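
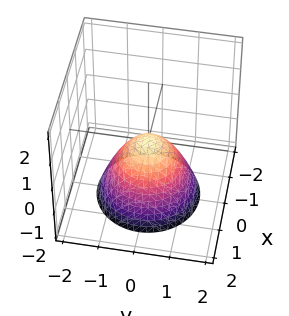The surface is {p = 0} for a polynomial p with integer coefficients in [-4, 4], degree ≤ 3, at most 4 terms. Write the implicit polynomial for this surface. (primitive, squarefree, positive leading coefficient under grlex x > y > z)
x^2 + y^2 + z

(a) Degree: a single bowl opening along one axis; a quadric, so deg p = 2.
(b) Symmetry: every cross-section ⟂ z is a circle, so x, y appear only via x² + y².
(c) Reading off the gridlines: it meets the y-axis at y = 0 (among the integer gridlines); it meets the z-axis at z = 0 (among the integer gridlines).
(d) Together with the visible shape, these determine p as stated.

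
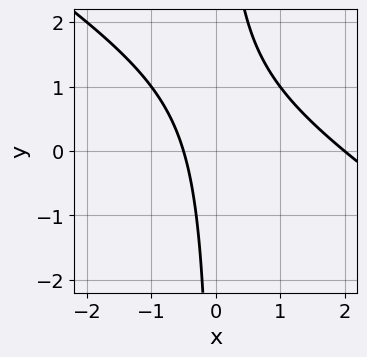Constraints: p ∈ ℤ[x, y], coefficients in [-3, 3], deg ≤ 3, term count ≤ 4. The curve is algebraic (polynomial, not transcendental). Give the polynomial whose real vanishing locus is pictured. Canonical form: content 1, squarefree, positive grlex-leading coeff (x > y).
2*x^2 + 3*x*y - 3*x - 2

1. deg p = 2. No degree-1 curve has this shape.
2. From the visible intercepts: one x-axis crossing is at x = 2; it misses every integer gridline on the y-axis.
3. The integer polynomial consistent with all of this is the stated p.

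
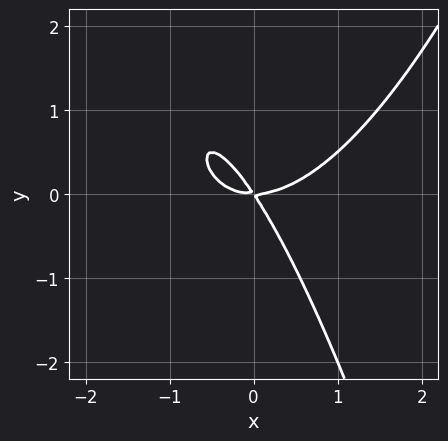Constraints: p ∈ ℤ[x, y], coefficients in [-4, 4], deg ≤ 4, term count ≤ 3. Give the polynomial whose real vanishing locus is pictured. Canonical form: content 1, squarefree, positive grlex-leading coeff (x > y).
1. Degree: the shape is more complex than any degree-2 curve, so deg p = 3.
2. Against the integer gridlines: it crosses the x-axis at the gridline x = 0; it meets the y-axis at y = 0 (among the integer gridlines).
3. Solving for integer coefficients yields p as stated.

2*x^3 - 3*x*y - 2*y^2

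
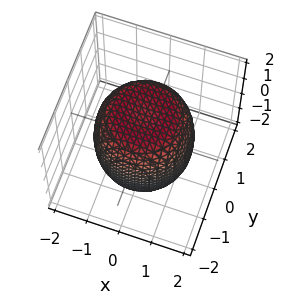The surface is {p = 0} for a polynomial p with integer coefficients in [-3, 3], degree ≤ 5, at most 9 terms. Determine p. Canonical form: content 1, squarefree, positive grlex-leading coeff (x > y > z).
Degree: no degree-3 surface has this shape, so deg p = 4.
Symmetry: the z-axis is an axis of rotation, so x and y enter only as x² + y².
Reading off the gridlines: a circular section at z = 0 has radius between 1 and 2.
Putting this together gives p.

x^4 + 2*x^2*y^2 + y^4 - x^2 - y^2 + z^2 - 2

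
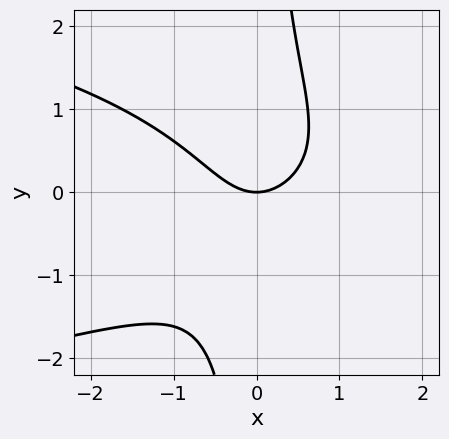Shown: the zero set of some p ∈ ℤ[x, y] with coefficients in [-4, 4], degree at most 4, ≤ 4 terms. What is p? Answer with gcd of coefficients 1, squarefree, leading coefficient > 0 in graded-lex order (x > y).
1. Degree: no degree-2 curve has this shape, so deg p = 3.
2. From the axis intercepts and sections: one y-axis crossing is at y = 0; it meets the x-axis at x = 0 (among the integer gridlines).
3. The integer polynomial consistent with all of this is the stated p.

x*y^2 + x^2 - y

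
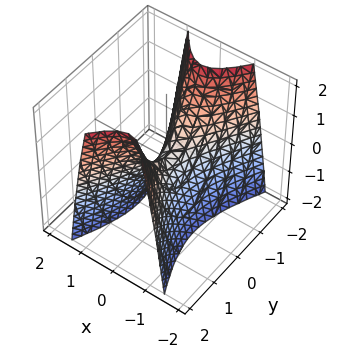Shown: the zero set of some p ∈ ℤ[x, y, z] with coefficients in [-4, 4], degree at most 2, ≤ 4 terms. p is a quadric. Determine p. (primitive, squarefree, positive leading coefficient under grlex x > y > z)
3*x^2 - y^2 + z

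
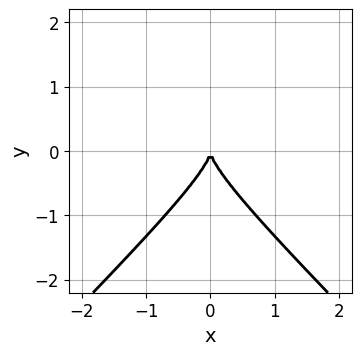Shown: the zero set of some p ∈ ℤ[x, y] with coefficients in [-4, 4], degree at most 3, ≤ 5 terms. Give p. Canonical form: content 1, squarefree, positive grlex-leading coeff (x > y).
First, the degree is 3 — a generic line meets the curve in up to 3 points.
Next, symmetries: it's symmetric under x → −x, forcing even powers of x.
Next, reading off the gridlines: it meets the x-axis at x = 0 (among the integer gridlines); one y-axis crossing is at y = 0.
Finally, putting this together gives p.

x^2*y - y^3 - x^2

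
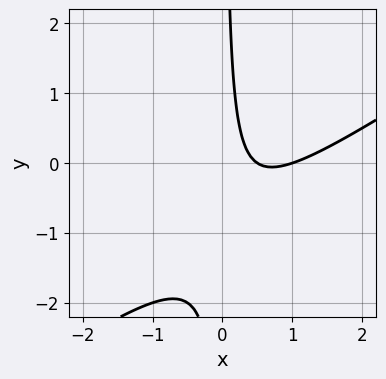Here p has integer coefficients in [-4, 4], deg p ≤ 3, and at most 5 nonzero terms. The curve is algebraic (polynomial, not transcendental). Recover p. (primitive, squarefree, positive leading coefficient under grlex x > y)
2*x^2 - 3*x*y - 3*x + 1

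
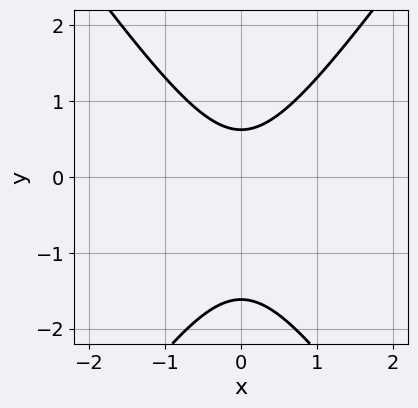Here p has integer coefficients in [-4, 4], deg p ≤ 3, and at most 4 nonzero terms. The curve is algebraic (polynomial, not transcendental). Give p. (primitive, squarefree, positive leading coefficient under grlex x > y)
2*x^2 - y^2 - y + 1

1. Degree: no degree-1 curve has this shape, so deg p = 2.
2. Symmetries: it's symmetric under x → −x, forcing even powers of x.
3. Observable constraints: it misses every integer gridline on the x-axis.
4. Putting this together gives p.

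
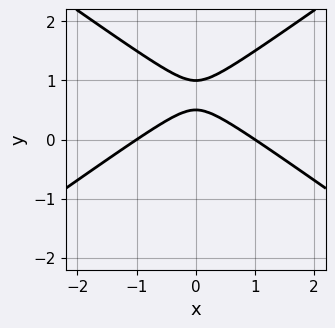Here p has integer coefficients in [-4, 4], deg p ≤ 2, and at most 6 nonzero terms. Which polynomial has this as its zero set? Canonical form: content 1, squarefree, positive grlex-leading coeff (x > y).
Degree: the shape is more complex than any degree-1 curve, so deg p = 2.
Symmetries: mirror symmetry x ↦ −x ⇒ only even powers of x.
From the axis intercepts and sections: among the integer gridlines, it crosses the x-axis at x ∈ {-1, 1}; it meets the y-axis at y = 1 (among the integer gridlines).
Fitting integer coefficients to these (and the overall shape) gives p.

x^2 - 2*y^2 + 3*y - 1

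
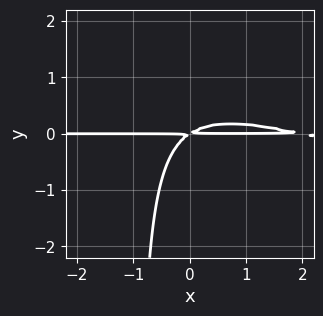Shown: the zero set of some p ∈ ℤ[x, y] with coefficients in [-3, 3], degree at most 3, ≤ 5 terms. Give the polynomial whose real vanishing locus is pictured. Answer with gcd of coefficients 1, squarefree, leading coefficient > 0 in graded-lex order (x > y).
x^2*y + 3*x*y^2 - 2*x*y + 3*y^2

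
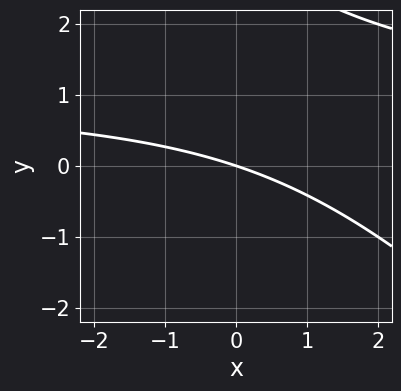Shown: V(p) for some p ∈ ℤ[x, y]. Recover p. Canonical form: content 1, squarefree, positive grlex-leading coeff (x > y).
x*y + y^2 - x - 3*y

First, the degree is 2 — a generic line meets the curve in up to 2 points.
Then, from the axis intercepts and sections: one y-axis crossing is at y = 0; it meets the x-axis at x = 0 (among the integer gridlines).
Finally, the integer polynomial consistent with all of this is the stated p.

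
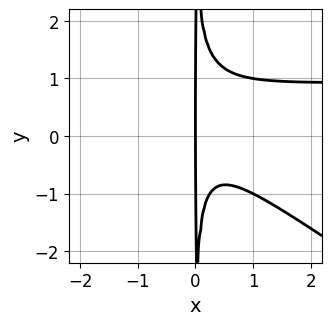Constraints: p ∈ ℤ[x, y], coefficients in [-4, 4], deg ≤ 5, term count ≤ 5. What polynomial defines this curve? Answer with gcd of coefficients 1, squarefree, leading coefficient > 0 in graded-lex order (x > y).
(a) Degree: a generic line meets the curve in up to 4 points, so deg p = 4.
(b) From the visible intercepts: it meets the x-axis at x = 0 (among the integer gridlines); every point of the y-axis in the box is on the curve.
(c) Assembling these constraints gives the stated polynomial.

2*x^3*y + 3*x^2*y^2 - 2*x^3 - 2*x^2*y - x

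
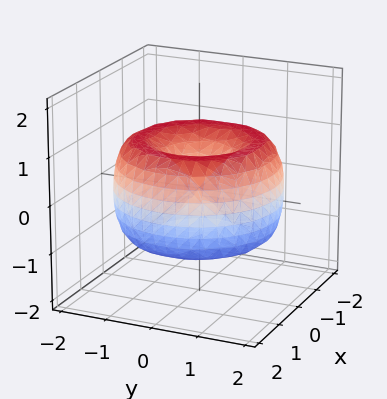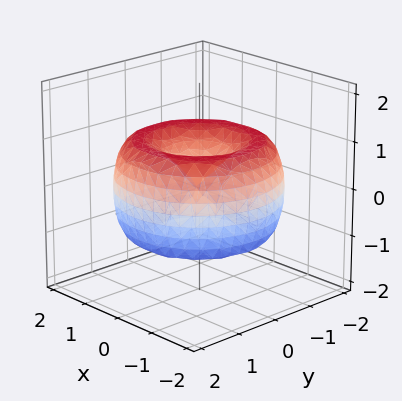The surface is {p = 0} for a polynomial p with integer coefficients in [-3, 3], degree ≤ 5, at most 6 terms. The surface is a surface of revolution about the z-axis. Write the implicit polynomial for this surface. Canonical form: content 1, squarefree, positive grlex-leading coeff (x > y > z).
x^4 + 2*x^2*y^2 + y^4 - 3*x^2 - 3*y^2 + 2*z^2

(a) Degree: no degree-3 surface has this shape, so deg p = 4.
(b) Symmetries: every cross-section ⟂ z is a circle, so x, y appear only via x² + y².
(c) Observable constraints: it crosses the z-axis at the gridline z = 0; it meets the y-axis at y = 0 (among the integer gridlines); it meets the x-axis at x = 0 (among the integer gridlines).
(d) Fitting integer coefficients to these (and the overall shape) gives p.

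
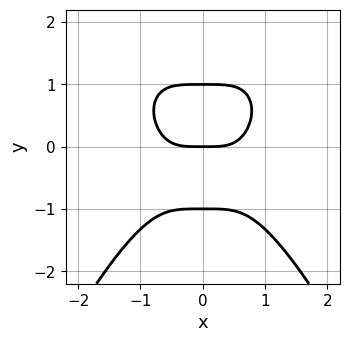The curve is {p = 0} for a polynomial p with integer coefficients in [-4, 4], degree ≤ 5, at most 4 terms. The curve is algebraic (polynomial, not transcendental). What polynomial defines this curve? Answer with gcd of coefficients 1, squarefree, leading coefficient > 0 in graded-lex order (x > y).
The degree is 4 — a generic line meets the curve in up to 4 points.
Symmetries: mirror symmetry x ↦ −x ⇒ only even powers of x.
From the visible intercepts: among the integer gridlines, it crosses the y-axis at y ∈ {-1, 0, 1}; it crosses the x-axis at the gridline x = 0.
Assembling these constraints gives the stated polynomial.

x^4 + y^3 - y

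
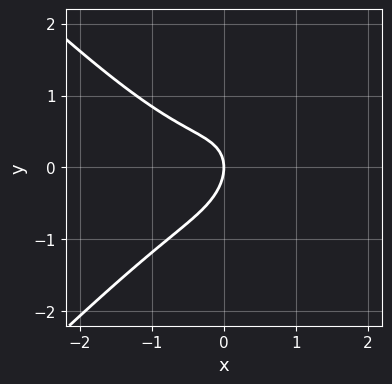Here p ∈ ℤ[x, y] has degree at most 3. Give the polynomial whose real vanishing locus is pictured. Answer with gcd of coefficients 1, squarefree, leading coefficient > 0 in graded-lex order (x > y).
First, the degree is 3 — no degree-2 curve has this shape.
Next, against the integer gridlines: it meets the y-axis at y = 0 (among the integer gridlines); it meets the x-axis at x = 0 (among the integer gridlines).
Finally, matching integer coefficients to the picture gives p.

3*x^3 - 3*x*y^2 - 2*x*y + 3*y^2 + 3*x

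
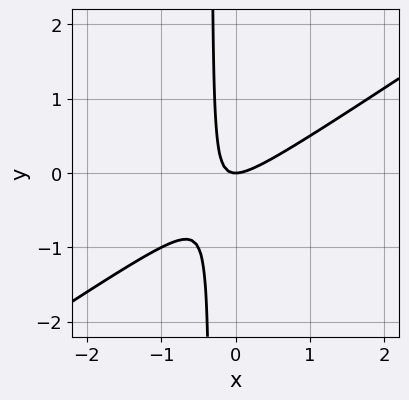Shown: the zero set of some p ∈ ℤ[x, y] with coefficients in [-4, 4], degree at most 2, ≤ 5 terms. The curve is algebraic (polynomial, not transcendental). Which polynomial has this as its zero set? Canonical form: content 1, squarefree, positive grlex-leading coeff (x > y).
2*x^2 - 3*x*y - y

1. Degree: the shape is more complex than any degree-1 curve, so deg p = 2.
2. Against the integer gridlines: it meets the x-axis at x = 0 (among the integer gridlines); it meets the y-axis at y = 0 (among the integer gridlines).
3. Matching integer coefficients to the picture gives p.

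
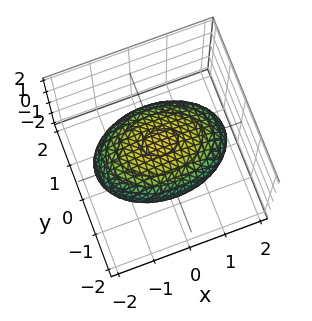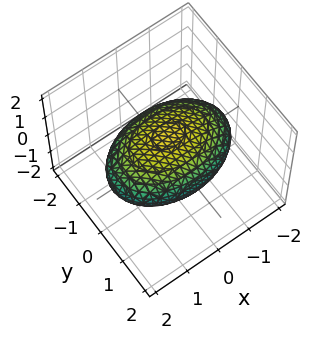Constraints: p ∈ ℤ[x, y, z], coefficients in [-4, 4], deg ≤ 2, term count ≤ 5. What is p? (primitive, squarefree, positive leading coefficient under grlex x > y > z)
(a) Degree: bounded and convex; a quadric, so deg p = 2.
(b) Symmetries: it's symmetric under y → −y, forcing even powers of y; it's symmetric under z → −z, forcing even powers of z; it's symmetric under x → −x, forcing even powers of x.
(c) From the visible intercepts: the z-axis gridline crossings are at z ∈ {-1, 1}.
(d) These observations pin down the coefficients.

x^2 + 2*y^2 + 3*z^2 - 3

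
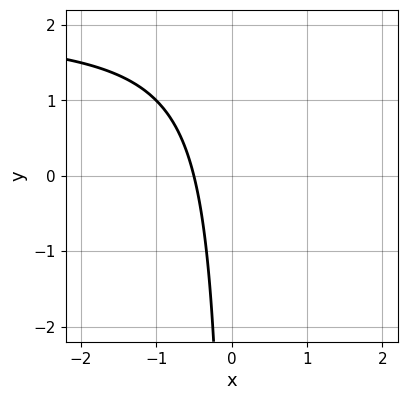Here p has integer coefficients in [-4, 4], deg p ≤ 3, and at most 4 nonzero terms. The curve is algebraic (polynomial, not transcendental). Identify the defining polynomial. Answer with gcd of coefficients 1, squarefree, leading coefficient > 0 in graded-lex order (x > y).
x*y - 2*x - 1

1. Degree: the shape is more complex than any degree-1 curve, so deg p = 2.
2. From the visible intercepts: the curve avoids every integer y-axis point in the box.
3. Matching integer coefficients to the picture gives p.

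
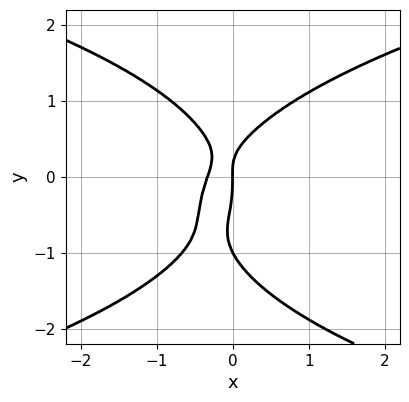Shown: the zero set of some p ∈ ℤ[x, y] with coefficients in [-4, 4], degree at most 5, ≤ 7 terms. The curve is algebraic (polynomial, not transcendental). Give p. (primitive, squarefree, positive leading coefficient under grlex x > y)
y^4 + y^3 - 3*x^2 + x*y - x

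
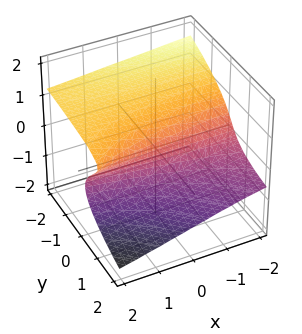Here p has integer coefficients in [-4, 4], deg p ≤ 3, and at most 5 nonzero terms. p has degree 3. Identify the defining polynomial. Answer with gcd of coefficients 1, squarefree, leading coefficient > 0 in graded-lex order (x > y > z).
x*y*z - 3*z^3 + x*z - 3*y + 1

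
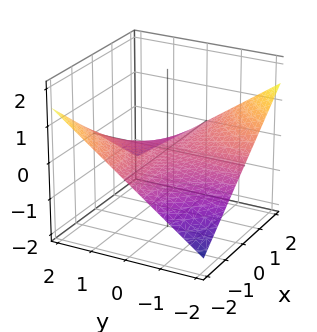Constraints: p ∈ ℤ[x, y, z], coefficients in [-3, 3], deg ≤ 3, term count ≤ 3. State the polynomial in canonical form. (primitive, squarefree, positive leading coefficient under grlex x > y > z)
x*y + 3*z

The degree is 2 — a saddle surface; a quadric.
From the axis intercepts and sections: the visible x-axis segment lies entirely on the surface; the visible y-axis segment lies entirely on the surface; it meets the z-axis at z = 0 (among the integer gridlines).
Together with the visible shape, these determine p as stated.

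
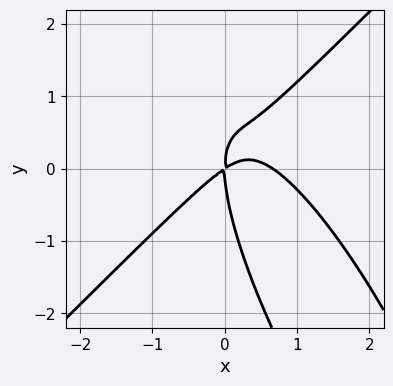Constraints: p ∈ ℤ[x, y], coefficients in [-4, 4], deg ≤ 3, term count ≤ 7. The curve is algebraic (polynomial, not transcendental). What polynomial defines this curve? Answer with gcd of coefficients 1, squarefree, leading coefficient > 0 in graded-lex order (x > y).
3*x^3 - 2*x*y^2 - y^3 - 2*x^2 + 3*x*y

First, the degree is 3 — a generic line meets the curve in up to 3 points.
Next, from the axis intercepts and sections: it meets the x-axis at x = 0 (among the integer gridlines); it crosses the y-axis at the gridline y = 0.
Finally, fitting integer coefficients to these (and the overall shape) gives p.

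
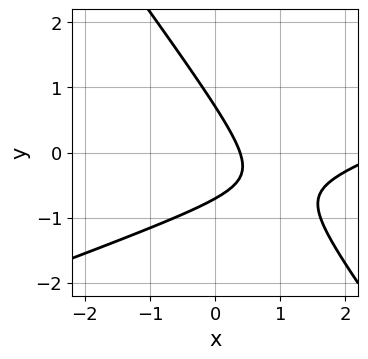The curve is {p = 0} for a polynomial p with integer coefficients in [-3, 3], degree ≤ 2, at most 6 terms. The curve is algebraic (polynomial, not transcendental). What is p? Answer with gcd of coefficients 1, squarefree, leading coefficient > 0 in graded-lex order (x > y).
x^2 - 2*x*y - 2*y^2 - 3*x + 1

(a) The degree is 2 — a generic line meets the curve in up to 2 points.
(b) The integer polynomial consistent with all of this is the stated p.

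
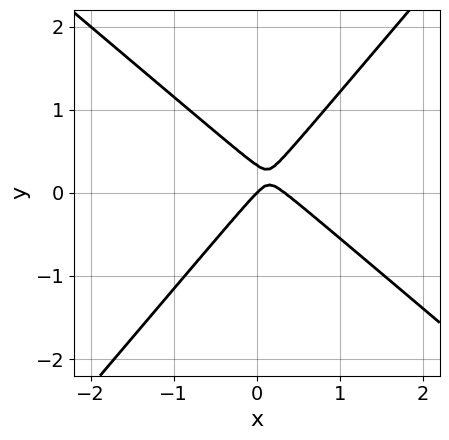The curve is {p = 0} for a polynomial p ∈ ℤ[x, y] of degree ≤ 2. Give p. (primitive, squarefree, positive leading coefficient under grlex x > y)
3*x^2 + x*y - 3*y^2 - x + y

The degree is 2 — a generic line meets the curve in up to 2 points.
From the axis intercepts and sections: one y-axis crossing is at y = 0; it meets the x-axis at x = 0 (among the integer gridlines).
Fitting integer coefficients to these (and the overall shape) gives p.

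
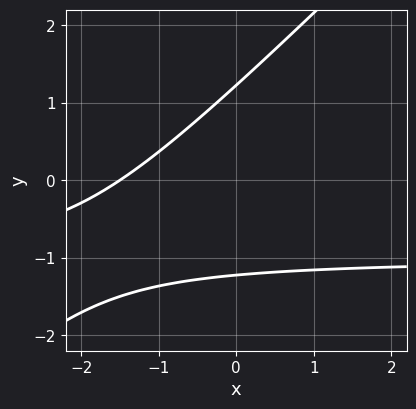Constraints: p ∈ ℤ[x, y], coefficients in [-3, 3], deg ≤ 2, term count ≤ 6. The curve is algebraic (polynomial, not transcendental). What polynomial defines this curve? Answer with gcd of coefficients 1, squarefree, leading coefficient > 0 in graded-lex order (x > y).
1. deg p = 2. A generic line meets the curve in up to 2 points.
2. Solving for integer coefficients yields p as stated.

2*x*y - 2*y^2 + 2*x + 3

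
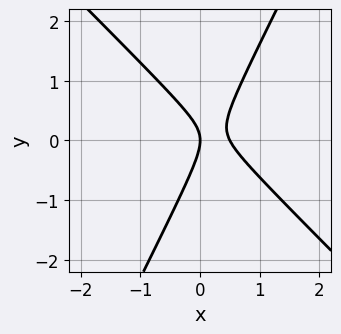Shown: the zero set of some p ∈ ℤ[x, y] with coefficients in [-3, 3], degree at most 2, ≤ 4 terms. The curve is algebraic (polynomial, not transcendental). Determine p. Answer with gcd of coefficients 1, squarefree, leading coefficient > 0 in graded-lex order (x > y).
2*x^2 + x*y - y^2 - x

The degree is 2 — the shape is more complex than any degree-1 curve.
From the visible intercepts: it meets the x-axis at x = 0 (among the integer gridlines); it crosses the y-axis at the gridline y = 0.
Matching integer coefficients to the picture gives p.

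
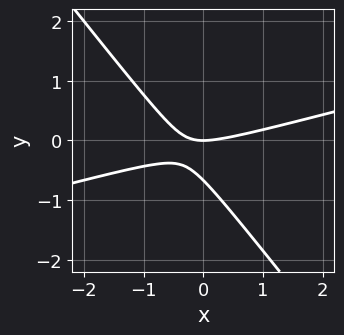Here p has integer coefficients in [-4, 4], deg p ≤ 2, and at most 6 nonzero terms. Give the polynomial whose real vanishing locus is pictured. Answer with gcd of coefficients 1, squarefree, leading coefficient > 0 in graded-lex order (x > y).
x^2 - 3*x*y - 3*y^2 - 2*y

(a) The degree is 2 — no degree-1 curve has this shape.
(b) Observable constraints: it meets the x-axis at x = 0 (among the integer gridlines); one y-axis crossing is at y = 0.
(c) Matching integer coefficients to the picture gives p.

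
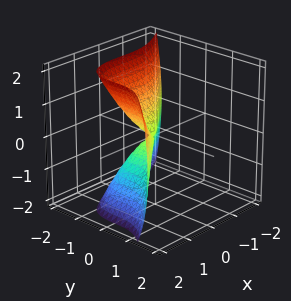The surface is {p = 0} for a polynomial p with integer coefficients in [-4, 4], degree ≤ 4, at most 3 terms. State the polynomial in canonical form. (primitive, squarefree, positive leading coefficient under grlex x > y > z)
x^3 - 2*y^3 - z^2

(a) deg p = 3. No degree-2 surface has this shape.
(b) From the axis intercepts and sections: it meets the y-axis at y = 0 (among the integer gridlines); it meets the x-axis at x = 0 (among the integer gridlines).
(c) Fitting integer coefficients to these (and the overall shape) gives p.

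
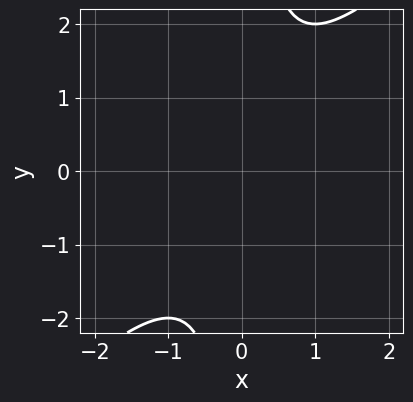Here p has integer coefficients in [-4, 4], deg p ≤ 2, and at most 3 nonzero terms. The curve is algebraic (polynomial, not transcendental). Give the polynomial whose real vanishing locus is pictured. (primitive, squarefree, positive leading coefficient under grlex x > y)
1. The degree is 2 — no degree-1 curve has this shape.
2. From the visible intercepts: it misses every integer gridline on the x-axis; the curve avoids every integer y-axis point in the box.
3. Together with the visible shape, these determine p as stated.

x^2 - x*y + 1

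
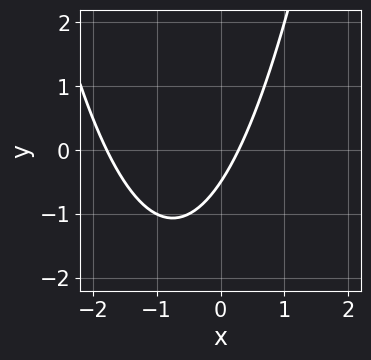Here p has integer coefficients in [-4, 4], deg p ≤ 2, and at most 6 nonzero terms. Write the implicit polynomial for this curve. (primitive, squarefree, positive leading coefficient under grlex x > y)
deg p = 2. The shape is more complex than any degree-1 curve.
Matching integer coefficients to the picture gives p.

2*x^2 + 3*x - 2*y - 1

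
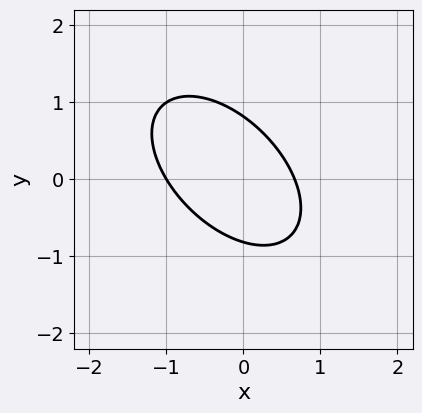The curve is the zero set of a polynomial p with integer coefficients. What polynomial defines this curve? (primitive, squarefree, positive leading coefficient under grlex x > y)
First, deg p = 2. A generic line meets the curve in up to 2 points.
Next, reading off the gridlines: it meets the x-axis at x = -1 (among the integer gridlines).
Finally, the integer polynomial consistent with all of this is the stated p.

3*x^2 + 3*x*y + 3*y^2 + x - 2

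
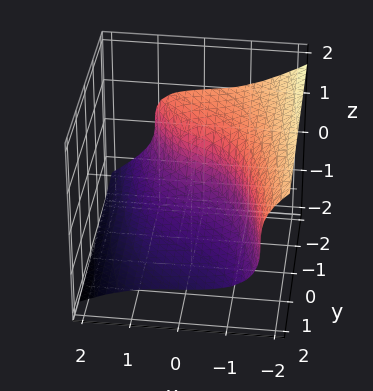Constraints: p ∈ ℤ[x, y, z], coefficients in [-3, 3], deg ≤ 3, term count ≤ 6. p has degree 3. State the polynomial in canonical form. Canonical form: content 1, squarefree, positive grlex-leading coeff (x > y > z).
x^3 + 3*z^3 + x + 2*y + 2

First, degree: the shape is more complex than any degree-2 surface, so deg p = 3.
Next, reading off the gridlines: it crosses the x-axis at the gridline x = -1; it meets the y-axis at y = -1 (among the integer gridlines).
Finally, matching integer coefficients to the picture gives p.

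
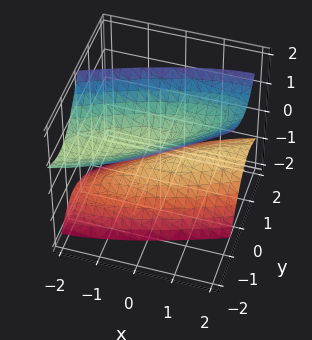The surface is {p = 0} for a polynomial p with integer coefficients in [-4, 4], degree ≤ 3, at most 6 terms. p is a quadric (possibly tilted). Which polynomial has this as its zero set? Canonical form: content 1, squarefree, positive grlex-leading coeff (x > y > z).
x^2 - 3*x*y + 3*y^2 + 2*y*z - 2*z^2 + 1

(a) The picture has 2 separate pieces.
(b) The degree is 2 — a generic line meets the surface in up to 2 points.
(c) Against the integer gridlines: no x-intercept at any integer in the box; it misses every integer gridline on the y-axis.
(d) Fitting integer coefficients to these (and the overall shape) gives p.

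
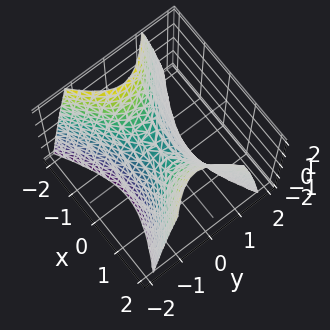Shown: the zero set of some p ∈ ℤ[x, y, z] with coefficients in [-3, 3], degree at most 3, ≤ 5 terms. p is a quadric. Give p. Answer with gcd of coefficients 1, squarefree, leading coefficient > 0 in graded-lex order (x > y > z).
First, the degree is 2 — a hyperbolic paraboloid; a quadric.
Then, symmetries: the x ↦ −x reflection is a symmetry, so x appears only in even powers; the y ↦ −y reflection is a symmetry, so y appears only in even powers.
Then, checking where it meets the axes: it meets the x-axis at x = 0 (among the integer gridlines); it meets the z-axis at z = 0 (among the integer gridlines); it meets the y-axis at y = 0 (among the integer gridlines).
Finally, matching integer coefficients to the picture gives p.

x^2 - 2*y^2 - z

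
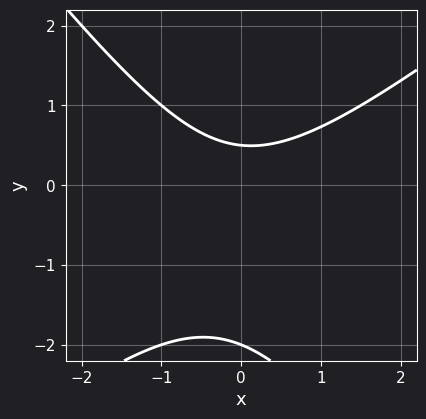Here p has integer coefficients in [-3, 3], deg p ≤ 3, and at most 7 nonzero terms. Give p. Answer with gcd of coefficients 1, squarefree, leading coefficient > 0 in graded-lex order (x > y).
2*x^2 - x*y - 2*y^2 - 3*y + 2

First, degree: the shape is more complex than any degree-1 curve, so deg p = 2.
Then, against the integer gridlines: no x-intercept at any integer in the box; it crosses the y-axis at the gridline y = -2.
Finally, the integer polynomial consistent with all of this is the stated p.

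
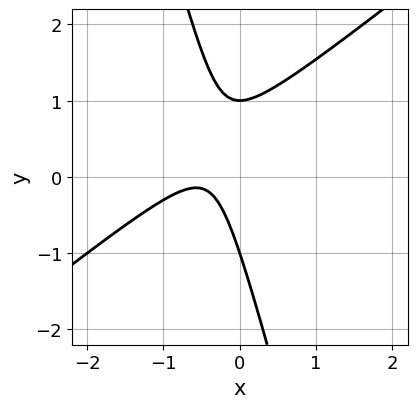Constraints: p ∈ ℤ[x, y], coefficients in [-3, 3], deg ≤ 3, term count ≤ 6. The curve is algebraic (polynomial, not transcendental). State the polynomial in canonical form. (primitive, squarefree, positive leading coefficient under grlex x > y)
1. deg p = 2. No degree-1 curve has this shape.
2. Reading off the gridlines: among the integer gridlines, it crosses the y-axis at y ∈ {-1, 1}; the curve avoids every integer x-axis point in the box.
3. The integer polynomial consistent with all of this is the stated p.

3*x^2 - 3*x*y - y^2 + 3*x + 1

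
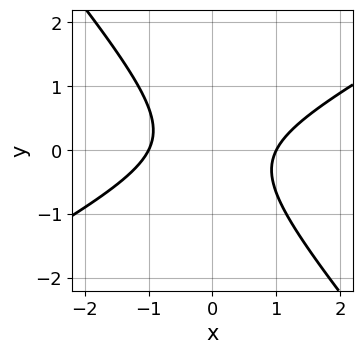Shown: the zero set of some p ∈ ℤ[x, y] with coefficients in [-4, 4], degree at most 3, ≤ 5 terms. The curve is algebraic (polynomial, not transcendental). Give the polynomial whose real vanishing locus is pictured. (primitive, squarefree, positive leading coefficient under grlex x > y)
2*x^2 - 2*x*y - 3*y^2 - 2

First, degree: no degree-1 curve has this shape, so deg p = 2.
Then, from the visible intercepts: the x-axis gridline crossings are at x ∈ {-1, 1}; it misses every integer gridline on the y-axis.
Finally, the integer polynomial consistent with all of this is the stated p.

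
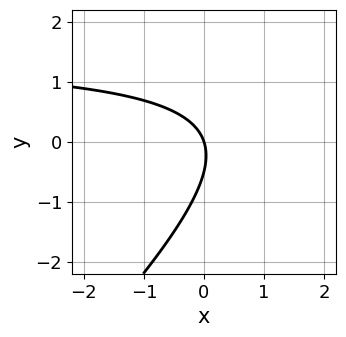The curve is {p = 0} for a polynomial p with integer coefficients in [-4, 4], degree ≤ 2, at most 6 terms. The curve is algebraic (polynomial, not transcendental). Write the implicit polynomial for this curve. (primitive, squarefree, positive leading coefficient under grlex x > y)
2*x*y - 2*y^2 - 3*x - y

First, the degree is 2 — a generic line meets the curve in up to 2 points.
Next, from the axis intercepts and sections: it crosses the x-axis at the gridline x = 0; one y-axis crossing is at y = 0.
Finally, the integer polynomial consistent with all of this is the stated p.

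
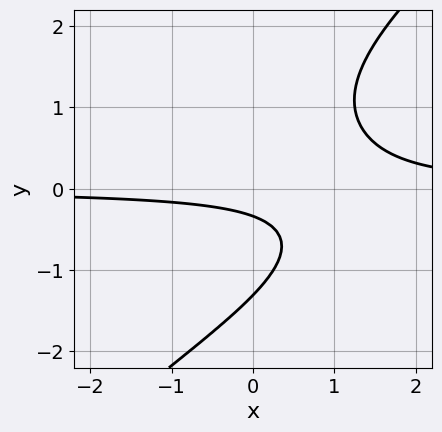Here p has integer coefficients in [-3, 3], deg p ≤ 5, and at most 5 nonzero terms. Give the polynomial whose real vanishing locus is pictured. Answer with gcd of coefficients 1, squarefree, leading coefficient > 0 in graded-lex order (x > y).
x*y^3 - y^4 + 3*x*y - 3*y - 1

Degree: a generic line meets the curve in up to 4 points, so deg p = 4.
Against the integer gridlines: the curve avoids every integer x-axis point in the box.
Putting this together gives p.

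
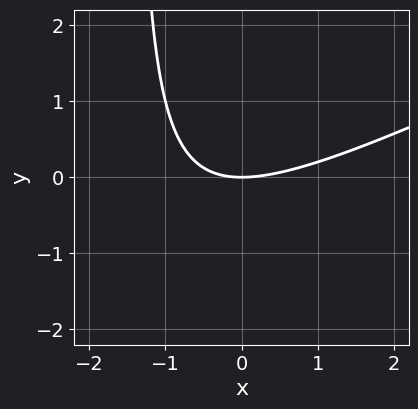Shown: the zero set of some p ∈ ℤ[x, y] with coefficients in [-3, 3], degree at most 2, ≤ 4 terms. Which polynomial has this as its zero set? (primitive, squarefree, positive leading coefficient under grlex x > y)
(a) The degree is 2 — the shape is more complex than any degree-1 curve.
(b) Against the integer gridlines: it meets the y-axis at y = 0 (among the integer gridlines); one x-axis crossing is at x = 0.
(c) Solving for integer coefficients yields p as stated.

x^2 - 2*x*y - 3*y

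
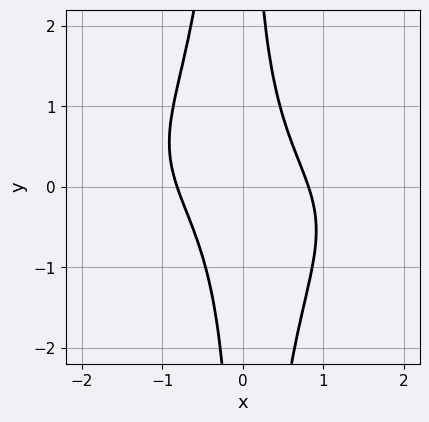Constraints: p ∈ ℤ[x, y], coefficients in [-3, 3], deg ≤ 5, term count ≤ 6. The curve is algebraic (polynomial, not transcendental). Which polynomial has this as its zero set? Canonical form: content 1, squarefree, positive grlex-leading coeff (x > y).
2*x^2*y^2 + 3*x^2 + 2*x*y - 2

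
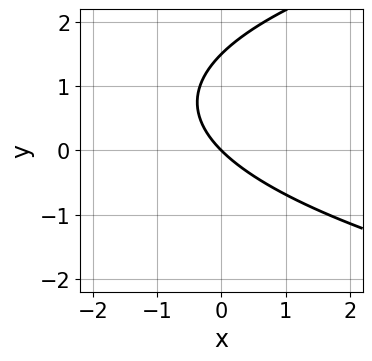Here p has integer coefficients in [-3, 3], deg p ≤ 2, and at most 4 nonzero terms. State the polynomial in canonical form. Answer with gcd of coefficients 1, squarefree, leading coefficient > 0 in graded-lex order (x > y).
2*y^2 - 3*x - 3*y

(a) deg p = 2.
(b) From the visible intercepts: it meets the y-axis at y = 0 (among the integer gridlines); it meets the x-axis at x = 0 (among the integer gridlines).
(c) The integer polynomial consistent with all of this is the stated p.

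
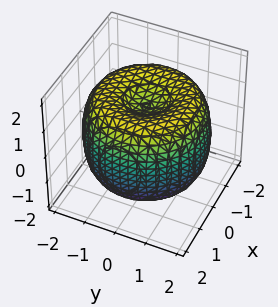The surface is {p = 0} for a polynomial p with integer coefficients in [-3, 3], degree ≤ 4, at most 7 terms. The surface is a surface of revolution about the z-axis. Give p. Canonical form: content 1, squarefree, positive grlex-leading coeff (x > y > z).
First, the degree is 4 — a generic line meets the surface in up to 4 points.
Then, symmetry: every cross-section ⟂ z is a circle, so x, y appear only via x² + y².
Then, from the axis intercepts and sections: a circular section at z = 0 has radius between 1 and 2; among the integer gridlines, it crosses the z-axis at z ∈ {-1, 1}.
Finally, assembling these constraints gives the stated polynomial.

x^4 + 2*x^2*y^2 + y^4 - 3*x^2 - 3*y^2 + 2*z^2 - 2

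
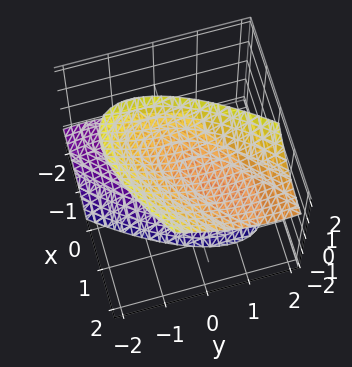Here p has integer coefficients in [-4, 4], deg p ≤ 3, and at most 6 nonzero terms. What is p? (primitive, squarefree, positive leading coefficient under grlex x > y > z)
2*x^2 - 3*x*y - 2*x*z + 2*y^2 - 2*z^2 + 3

First, there are 2 components. Treating them together as one polynomial.
Then, degree: no degree-1 surface has this shape, so deg p = 2.
Next, reading off the gridlines: no y-intercept at any integer in the box; no x-intercept at any integer in the box.
Finally, together with the visible shape, these determine p as stated.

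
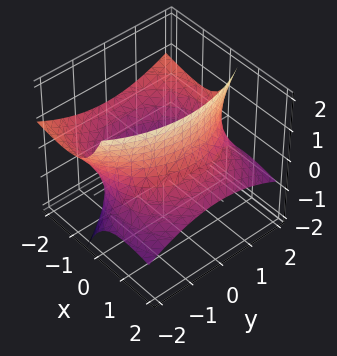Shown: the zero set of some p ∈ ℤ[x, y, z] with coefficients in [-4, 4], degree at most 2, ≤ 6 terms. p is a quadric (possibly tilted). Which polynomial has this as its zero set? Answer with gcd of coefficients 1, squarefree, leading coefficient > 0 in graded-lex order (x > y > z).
(a) The degree is 2 — the shape is more complex than any degree-1 surface.
(b) From the axis intercepts and sections: the surface avoids every integer z-axis point in the box.
(c) Assembling these constraints gives the stated polynomial.

x^2 + 3*x*z + y^2 - z^2 - 3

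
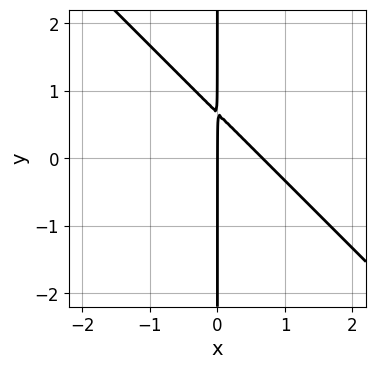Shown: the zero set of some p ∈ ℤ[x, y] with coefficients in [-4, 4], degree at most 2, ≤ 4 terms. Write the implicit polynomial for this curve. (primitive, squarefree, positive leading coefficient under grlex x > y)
3*x^2 + 3*x*y - 2*x

1. deg p = 2. The shape is more complex than any degree-1 curve.
2. From the visible intercepts: one x-axis crossing is at x = 0; the visible y-axis segment lies entirely on the curve.
3. Solving for integer coefficients yields p as stated.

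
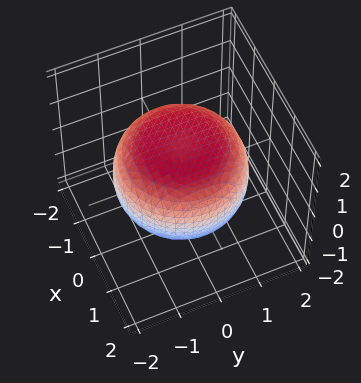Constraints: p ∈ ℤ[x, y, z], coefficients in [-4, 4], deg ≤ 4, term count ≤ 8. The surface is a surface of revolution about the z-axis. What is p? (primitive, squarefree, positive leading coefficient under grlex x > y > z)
(a) The degree is 4 — no degree-3 surface has this shape.
(b) By symmetry, the surface is invariant under rotation about z: p = q(x² + y², z).
(c) Observable constraints: among the integer gridlines, it crosses the z-axis at z ∈ {-1, 1}; a circular section at z = 0 has radius between 1 and 2.
(d) Matching integer coefficients to the picture gives p.

x^4 + 2*x^2*y^2 + y^4 - x^2 - y^2 + 3*z^2 - 3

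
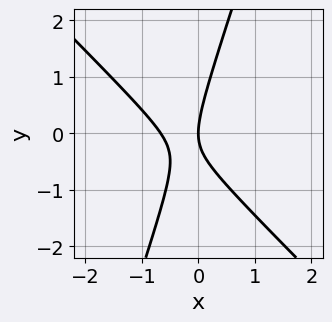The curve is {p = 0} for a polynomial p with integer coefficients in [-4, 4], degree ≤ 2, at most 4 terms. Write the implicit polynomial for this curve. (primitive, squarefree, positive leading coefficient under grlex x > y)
3*x^2 + 2*x*y - y^2 + 2*x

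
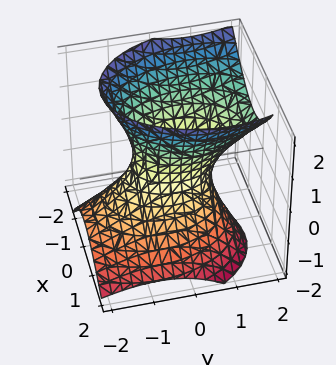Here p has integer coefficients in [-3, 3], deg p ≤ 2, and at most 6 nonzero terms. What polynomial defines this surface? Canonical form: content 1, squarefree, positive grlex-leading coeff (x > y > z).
deg p = 2.
From the visible intercepts: among the integer gridlines, it crosses the y-axis at y ∈ {-1, 1}; it misses every integer gridline on the z-axis.
The integer polynomial consistent with all of this is the stated p.

2*x^2 + x*z + y^2 - y*z - z^2 - 1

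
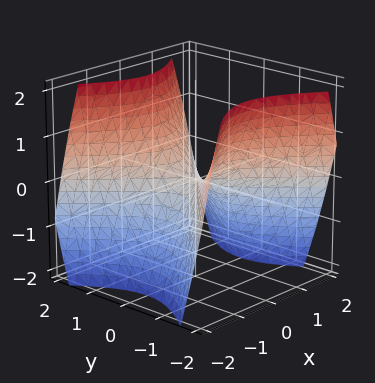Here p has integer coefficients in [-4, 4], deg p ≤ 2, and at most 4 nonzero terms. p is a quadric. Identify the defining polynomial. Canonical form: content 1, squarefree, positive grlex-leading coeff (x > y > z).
The degree is 2 — a saddle surface; a quadric.
Symmetries: it's symmetric under y → −y, forcing even powers of y; the x ↦ −x reflection is a symmetry, so x appears only in even powers.
Checking where it meets the axes: one x-axis crossing is at x = 0; it meets the z-axis at z = 0 (among the integer gridlines); it crosses the y-axis at the gridline y = 0.
Fitting integer coefficients to these (and the overall shape) gives p.

x^2 - y^2 + z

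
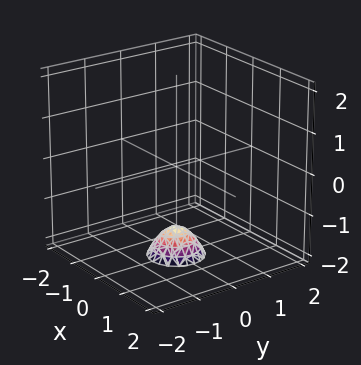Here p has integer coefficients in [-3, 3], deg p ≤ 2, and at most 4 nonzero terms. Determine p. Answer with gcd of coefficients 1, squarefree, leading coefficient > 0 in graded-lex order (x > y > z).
3*x^2 + 3*y^2 + 2*z + 3

(a) The degree is 2 — no degree-1 surface has this shape.
(b) Symmetries: the surface is invariant under rotation about z: p = q(x² + y², z).
(c) From the axis intercepts and sections: no x-intercept at any integer in the box; no y-intercept at any integer in the box; a circular section at z = -2 has radius between 0 and 1.
(d) Matching integer coefficients to the picture gives p.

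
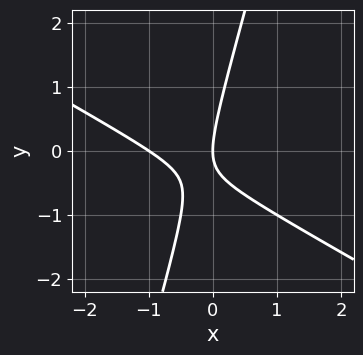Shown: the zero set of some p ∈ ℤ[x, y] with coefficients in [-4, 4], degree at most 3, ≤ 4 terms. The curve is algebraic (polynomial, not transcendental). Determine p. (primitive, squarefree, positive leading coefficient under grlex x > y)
First, degree: a generic line meets the curve in up to 2 points, so deg p = 2.
Then, reading off the gridlines: the x-axis gridline crossings are at x ∈ {-1, 0}; it meets the y-axis at y = 0 (among the integer gridlines).
Finally, assembling these constraints gives the stated polynomial.

2*x^2 + 3*x*y - y^2 + 2*x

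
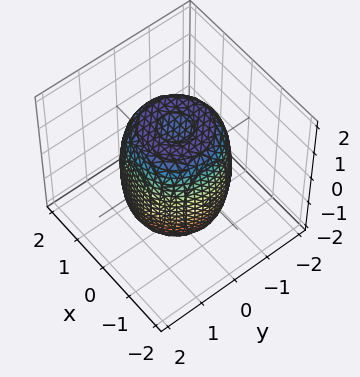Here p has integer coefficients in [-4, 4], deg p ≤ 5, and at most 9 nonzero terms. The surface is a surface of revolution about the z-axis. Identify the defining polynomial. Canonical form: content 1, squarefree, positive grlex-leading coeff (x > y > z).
(a) Degree: no degree-3 surface has this shape, so deg p = 4.
(b) Symmetries: the z-axis is an axis of rotation, so x and y enter only as x² + y².
(c) Reading off the gridlines: a circular section at z = 1 has radius between 1 and 2.
(d) Together with the visible shape, these determine p as stated.

2*x^4 + 4*x^2*y^2 + 2*y^4 - 2*x^2 - 2*y^2 + z^2 - 2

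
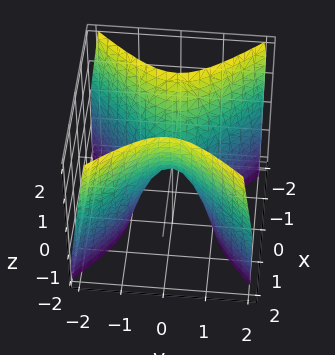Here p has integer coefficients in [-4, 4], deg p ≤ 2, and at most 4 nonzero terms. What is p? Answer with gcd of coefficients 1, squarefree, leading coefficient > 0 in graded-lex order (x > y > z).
First, deg p = 2. A saddle surface; a quadric.
Then, symmetries: mirror symmetry y ↦ −y ⇒ only even powers of y; it's symmetric under x → −x, forcing even powers of x.
Next, observable constraints: it meets the x-axis at x = 0 (among the integer gridlines); one z-axis crossing is at z = 0; one y-axis crossing is at y = 0.
Finally, fitting integer coefficients to these (and the overall shape) gives p.

2*x^2 - 2*y^2 - z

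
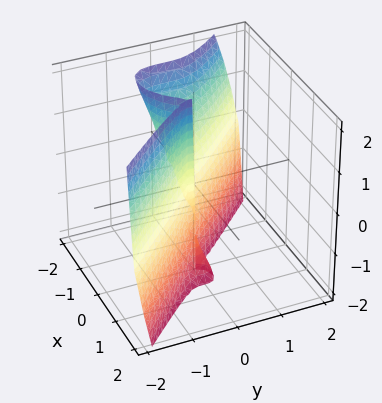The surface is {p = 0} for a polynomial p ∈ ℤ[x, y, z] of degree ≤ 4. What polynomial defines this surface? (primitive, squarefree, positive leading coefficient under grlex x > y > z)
First, degree: no degree-2 surface has this shape, so deg p = 3.
Then, reading off the gridlines: one x-axis crossing is at x = 0; the visible z-axis segment lies entirely on the surface; it crosses the y-axis at the gridline y = 0.
Finally, together with the visible shape, these determine p as stated.

2*x^3 + x^2*z + 2*y^3 + x^2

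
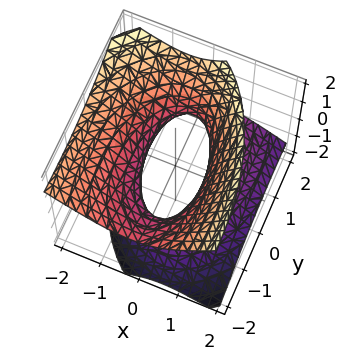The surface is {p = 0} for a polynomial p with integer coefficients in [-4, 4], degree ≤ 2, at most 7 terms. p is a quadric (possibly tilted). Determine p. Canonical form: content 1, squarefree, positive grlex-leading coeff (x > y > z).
3*x^2 + 2*x*z + y^2 + 2*y*z - 3*z^2 - 2

First, degree: no degree-1 surface has this shape, so deg p = 2.
Then, from the axis intercepts and sections: no z-intercept at any integer in the box.
Finally, solving for integer coefficients yields p as stated.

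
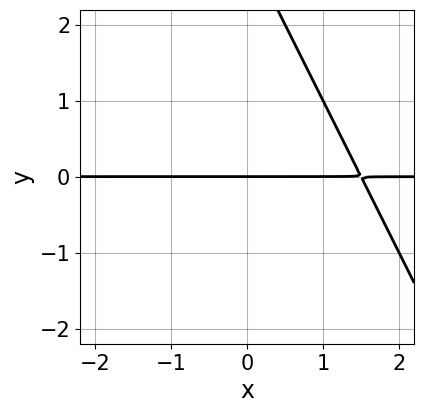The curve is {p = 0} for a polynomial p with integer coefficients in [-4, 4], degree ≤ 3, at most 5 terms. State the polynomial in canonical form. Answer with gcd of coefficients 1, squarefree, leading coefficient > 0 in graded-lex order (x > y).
2*x*y + y^2 - 3*y

1. deg p = 2. No degree-1 curve has this shape.
2. From the axis intercepts and sections: the visible x-axis segment lies entirely on the curve; one y-axis crossing is at y = 0.
3. Matching integer coefficients to the picture gives p.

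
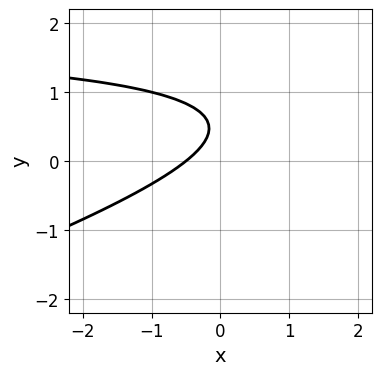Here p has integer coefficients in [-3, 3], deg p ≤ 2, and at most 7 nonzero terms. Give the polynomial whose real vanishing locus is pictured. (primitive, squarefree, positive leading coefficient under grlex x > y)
x*y - 3*y^2 - 2*x + 3*y - 1

(a) Degree: the shape is more complex than any degree-1 curve, so deg p = 2.
(b) Observable constraints: no y-intercept at any integer in the box.
(c) Solving for integer coefficients yields p as stated.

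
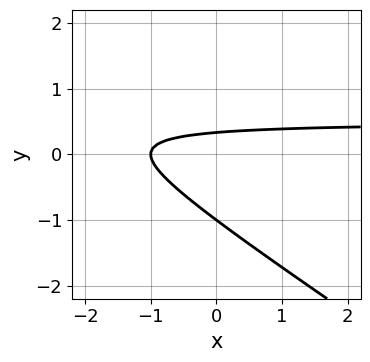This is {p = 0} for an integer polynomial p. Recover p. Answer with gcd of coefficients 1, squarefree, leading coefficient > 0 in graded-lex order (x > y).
2*x*y + 3*y^2 - x + 2*y - 1

First, degree: a generic line meets the curve in up to 2 points, so deg p = 2.
Next, checking where it meets the axes: it crosses the x-axis at the gridline x = -1; it crosses the y-axis at the gridline y = -1.
Finally, putting this together gives p.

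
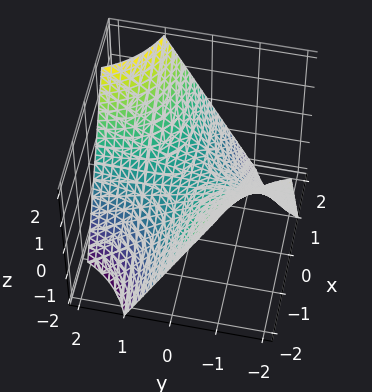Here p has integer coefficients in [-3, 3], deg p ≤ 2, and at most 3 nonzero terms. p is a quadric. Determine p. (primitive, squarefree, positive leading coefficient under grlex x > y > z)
x*y - z

(a) deg p = 2. A saddle surface; a quadric.
(b) From the visible intercepts: every point of the x-axis in the box is on the surface; one z-axis crossing is at z = 0.
(c) The integer polynomial consistent with all of this is the stated p. Check: (0, 2, 0) on the y-axis lies on the surface, and p(0, 2, 0) = 0. ✓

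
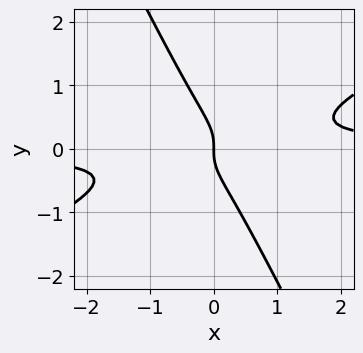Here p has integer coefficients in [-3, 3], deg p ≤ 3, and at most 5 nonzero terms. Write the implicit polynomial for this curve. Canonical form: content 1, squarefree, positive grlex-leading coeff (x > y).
2*x^2*y - 3*x*y^2 - 2*y^3 - x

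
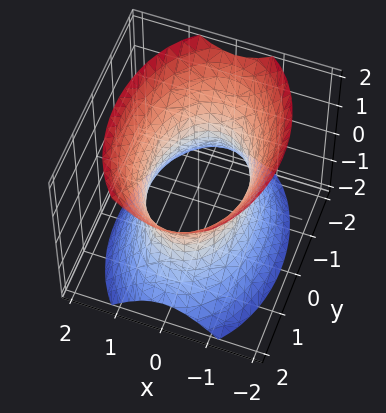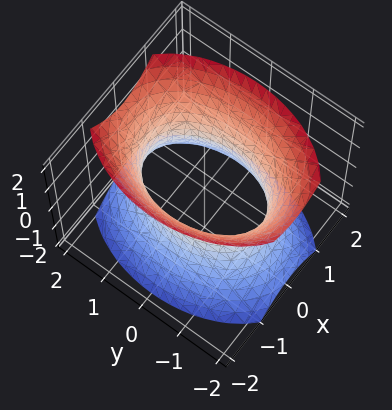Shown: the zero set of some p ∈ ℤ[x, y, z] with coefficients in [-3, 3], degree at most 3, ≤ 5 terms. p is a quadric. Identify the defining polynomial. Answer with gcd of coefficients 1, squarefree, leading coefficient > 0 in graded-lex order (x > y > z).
2*x^2 + y^2 - z^2 - 2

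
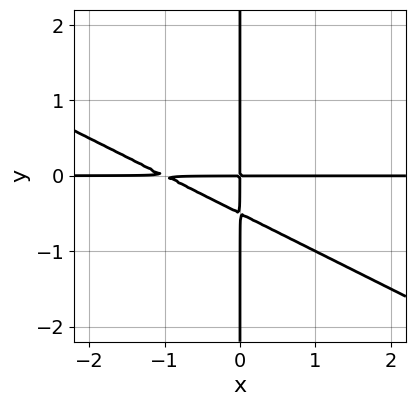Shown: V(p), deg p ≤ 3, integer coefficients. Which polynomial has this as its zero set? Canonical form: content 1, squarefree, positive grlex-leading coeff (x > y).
1. Degree: no degree-2 curve has this shape, so deg p = 3.
2. From the axis intercepts and sections: the visible x-axis segment lies entirely on the curve; every point of the y-axis in the box is on the curve.
3. Fitting integer coefficients to these (and the overall shape) gives p.

x^2*y + 2*x*y^2 + x*y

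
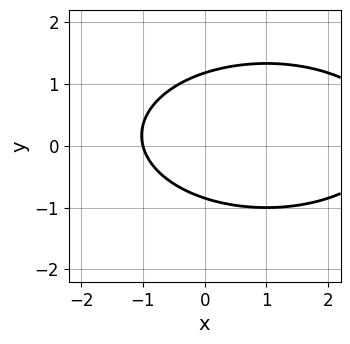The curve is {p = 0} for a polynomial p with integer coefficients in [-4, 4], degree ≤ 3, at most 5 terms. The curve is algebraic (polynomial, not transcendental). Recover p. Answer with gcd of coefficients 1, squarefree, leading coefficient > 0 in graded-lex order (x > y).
x^2 + 3*y^2 - 2*x - y - 3

First, deg p = 2.
Next, observable constraints: it crosses the x-axis at the gridline x = -1.
Finally, these observations pin down the coefficients.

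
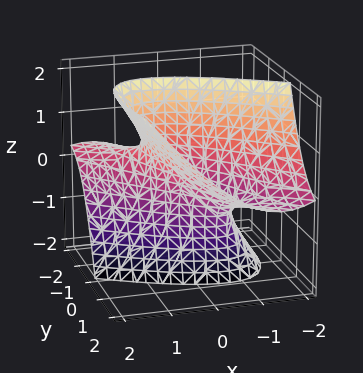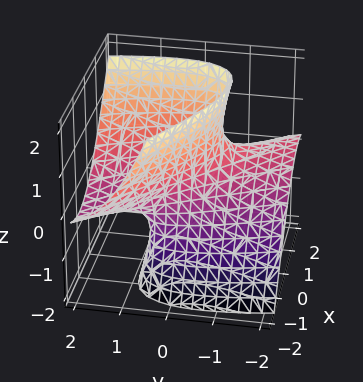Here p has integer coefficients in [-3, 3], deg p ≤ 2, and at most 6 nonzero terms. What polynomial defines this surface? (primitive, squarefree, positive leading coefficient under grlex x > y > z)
First, degree: no degree-1 surface has this shape, so deg p = 2.
Then, reading off the gridlines: it misses every integer gridline on the z-axis; the y-axis gridline crossings are at y ∈ {-1, 1}.
Finally, matching integer coefficients to the picture gives p.

2*x^2 + 3*x*y + y^2 - 3*y*z - z^2 - 1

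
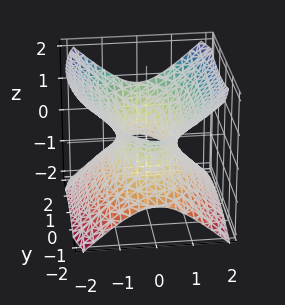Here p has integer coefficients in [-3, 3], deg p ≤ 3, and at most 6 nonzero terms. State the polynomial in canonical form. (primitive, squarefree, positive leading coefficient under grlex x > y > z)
(a) Degree: an hourglass — one-sheet hyperboloid; a quadric, so deg p = 2.
(b) Symmetries: it's symmetric under z → −z, forcing even powers of z; the y ↦ −y reflection is a symmetry, so y appears only in even powers; the x ↦ −x reflection is a symmetry, so x appears only in even powers.
(c) Reading off the gridlines: the surface avoids every integer z-axis point in the box.
(d) Putting this together gives p.

3*x^2 + y^2 - 3*z^2 - 2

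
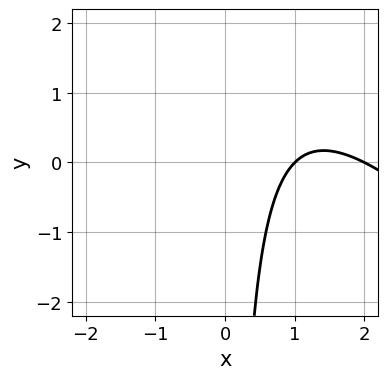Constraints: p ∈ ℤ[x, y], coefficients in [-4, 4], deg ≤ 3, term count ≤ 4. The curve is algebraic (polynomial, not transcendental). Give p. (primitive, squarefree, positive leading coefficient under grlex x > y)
x^2 + x*y - 3*x + 2

Degree: the shape is more complex than any degree-1 curve, so deg p = 2.
Observable constraints: the x-axis gridline crossings are at x ∈ {1, 2}; no y-intercept at any integer in the box.
Solving for integer coefficients yields p as stated.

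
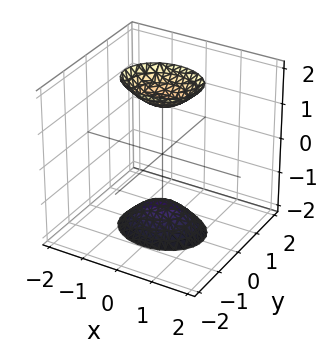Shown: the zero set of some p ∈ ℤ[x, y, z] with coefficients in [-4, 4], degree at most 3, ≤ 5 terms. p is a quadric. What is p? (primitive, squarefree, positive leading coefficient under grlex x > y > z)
1. I count 2 distinct pieces.
2. deg p = 2.
3. Symmetries: mirror symmetry y ↦ −y ⇒ only even powers of y; mirror symmetry x ↦ −x ⇒ only even powers of x; it's symmetric under z → −z, forcing even powers of z.
4. Against the integer gridlines: the surface avoids every integer y-axis point in the box; it misses every integer gridline on the x-axis.
5. Assembling these constraints gives the stated polynomial.

2*x^2 + 3*y^2 - z^2 + 2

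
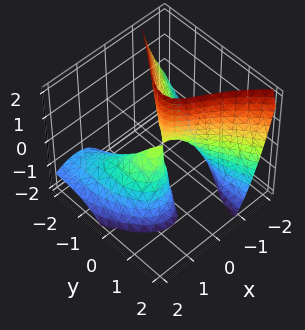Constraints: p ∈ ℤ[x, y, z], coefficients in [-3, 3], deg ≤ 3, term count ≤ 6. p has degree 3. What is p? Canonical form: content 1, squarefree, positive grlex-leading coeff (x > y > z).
2*x^3 - 2*x*y*z + y^2*z + 3*x*z + 3*y^2

1. The picture has 2 separate pieces. Treating them together as one polynomial.
2. Degree: a generic line meets the surface in up to 3 points, so deg p = 3.
3. From the visible intercepts: the visible z-axis segment lies entirely on the surface; it crosses the x-axis at the gridline x = 0.
4. Matching integer coefficients to the picture gives p.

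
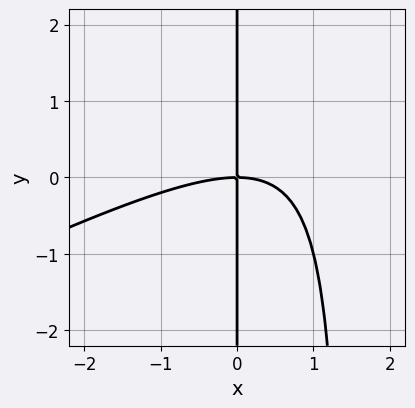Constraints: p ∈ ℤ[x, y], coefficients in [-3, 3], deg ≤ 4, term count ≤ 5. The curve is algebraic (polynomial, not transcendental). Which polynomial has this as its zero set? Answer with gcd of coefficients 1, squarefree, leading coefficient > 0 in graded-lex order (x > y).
x^3 - 2*x^2*y + 3*x*y

deg p = 3. A generic line meets the curve in up to 3 points.
Against the integer gridlines: one x-axis crossing is at x = 0; every point of the y-axis in the box is on the curve.
Assembling these constraints gives the stated polynomial.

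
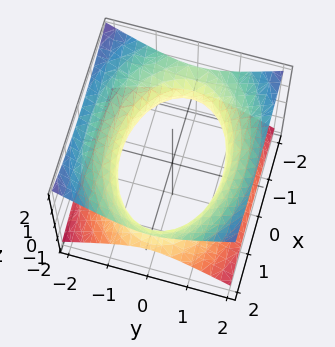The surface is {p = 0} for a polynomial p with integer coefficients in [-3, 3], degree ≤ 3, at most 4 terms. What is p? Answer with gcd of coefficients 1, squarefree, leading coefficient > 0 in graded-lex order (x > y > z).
First, degree: an hourglass — one-sheet hyperboloid; a quadric, so deg p = 2.
Then, symmetries: the z ↦ −z reflection is a symmetry, so z appears only in even powers; the x ↦ −x reflection is a symmetry, so x appears only in even powers; the y ↦ −y reflection is a symmetry, so y appears only in even powers.
Then, against the integer gridlines: the surface avoids every integer z-axis point in the box.
Finally, the integer polynomial consistent with all of this is the stated p.

x^2 + 2*y^2 - 3*z^2 - 3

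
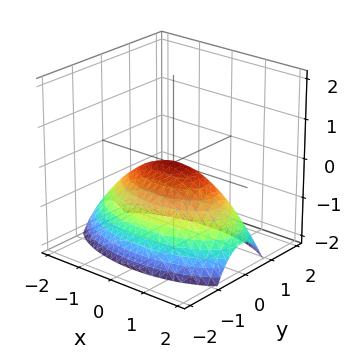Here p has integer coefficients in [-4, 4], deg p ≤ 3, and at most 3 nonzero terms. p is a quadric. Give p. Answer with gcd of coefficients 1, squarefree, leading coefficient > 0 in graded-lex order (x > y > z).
(a) Degree: a paraboloid; a quadric, so deg p = 2.
(b) Symmetries: mirror symmetry y ↦ −y ⇒ only even powers of y; mirror symmetry x ↦ −x ⇒ only even powers of x.
(c) From the visible intercepts: one z-axis crossing is at z = 0; it crosses the x-axis at the gridline x = 0; it meets the y-axis at y = 0 (among the integer gridlines).
(d) Together with the visible shape, these determine p as stated.

x^2 + 3*y^2 + 3*z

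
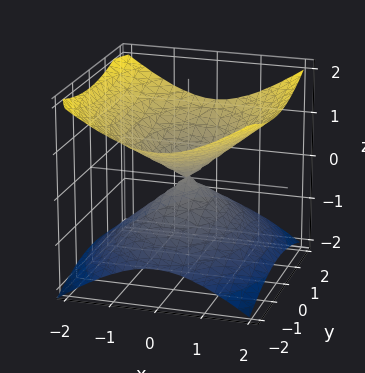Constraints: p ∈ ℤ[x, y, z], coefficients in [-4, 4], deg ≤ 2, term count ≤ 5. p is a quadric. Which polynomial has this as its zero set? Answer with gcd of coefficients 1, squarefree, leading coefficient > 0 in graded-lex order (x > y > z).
The degree is 2 — two nappes meeting at a single point; a quadric.
Symmetries: it's symmetric under z → −z, forcing even powers of z; mirror symmetry x ↦ −x ⇒ only even powers of x; mirror symmetry y ↦ −y ⇒ only even powers of y.
Against the integer gridlines: it meets the y-axis at y = 0 (among the integer gridlines); it meets the z-axis at z = 0 (among the integer gridlines).
Solving for integer coefficients yields p as stated.

2*x^2 + y^2 - 3*z^2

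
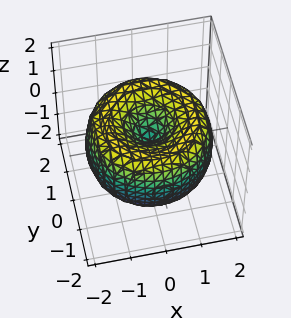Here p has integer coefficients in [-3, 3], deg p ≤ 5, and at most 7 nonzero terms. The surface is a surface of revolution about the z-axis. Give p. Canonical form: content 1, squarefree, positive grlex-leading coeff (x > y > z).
Degree: no degree-3 surface has this shape, so deg p = 4.
Symmetries: the surface is invariant under rotation about z: p = q(x² + y², z).
Reading off the gridlines: it crosses the z-axis at the gridline z = 0; it meets the x-axis at x = 0 (among the integer gridlines); it meets the y-axis at y = 0 (among the integer gridlines).
Assembling these constraints gives the stated polynomial.

x^4 + 2*x^2*y^2 + y^4 - 3*x^2 - 3*y^2 + 2*z^2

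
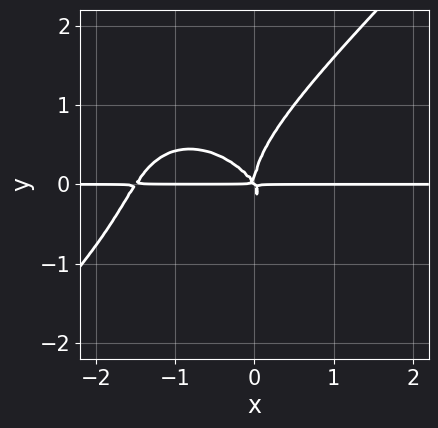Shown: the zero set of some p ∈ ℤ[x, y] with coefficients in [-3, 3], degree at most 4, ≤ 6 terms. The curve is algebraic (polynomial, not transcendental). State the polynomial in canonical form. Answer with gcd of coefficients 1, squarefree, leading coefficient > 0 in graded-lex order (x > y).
(a) The degree is 4 — no degree-3 curve has this shape.
(b) From the axis intercepts and sections: every point of the x-axis in the box is on the curve.
(c) Fitting integer coefficients to these (and the overall shape) gives p.

2*x^3*y - 2*y^4 + 3*x^2*y + 2*x*y^2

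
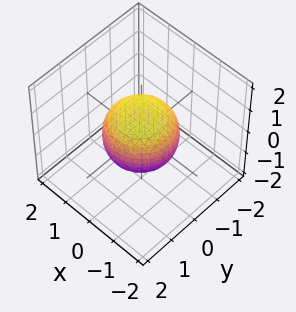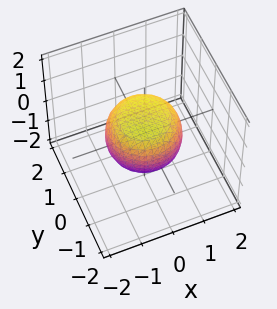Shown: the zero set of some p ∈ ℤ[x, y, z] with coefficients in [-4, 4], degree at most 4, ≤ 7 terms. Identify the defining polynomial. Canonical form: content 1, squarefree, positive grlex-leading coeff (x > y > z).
2*x^4 + 4*x^2*y^2 + 2*y^4 - x^2 - y^2 + 3*z^2 - 2

Degree: a generic line meets the surface in up to 4 points, so deg p = 4.
Symmetry: every cross-section ⟂ z is a circle, so x, y appear only via x² + y².
Observable constraints: a circular section at z = 0 has radius between 1 and 2.
These observations pin down the coefficients.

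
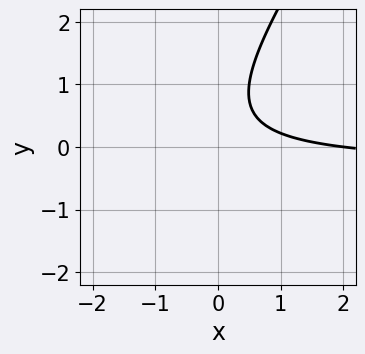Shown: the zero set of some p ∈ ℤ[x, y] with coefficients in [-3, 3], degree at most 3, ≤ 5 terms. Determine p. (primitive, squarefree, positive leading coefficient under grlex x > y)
(a) deg p = 2. The shape is more complex than any degree-1 curve.
(b) Observable constraints: the curve avoids every integer y-axis point in the box; it meets the x-axis at x = 2 (among the integer gridlines).
(c) Fitting integer coefficients to these (and the overall shape) gives p.

3*x*y - 2*y^2 + x + 2*y - 2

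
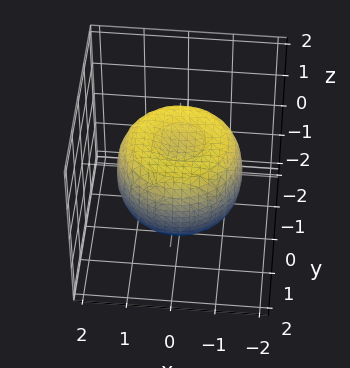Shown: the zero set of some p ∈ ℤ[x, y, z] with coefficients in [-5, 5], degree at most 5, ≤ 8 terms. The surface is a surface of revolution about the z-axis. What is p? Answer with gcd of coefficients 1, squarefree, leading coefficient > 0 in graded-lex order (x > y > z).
2*x^4 + 4*x^2*y^2 + 2*y^4 - 3*x^2 - 3*y^2 + 3*z^2 - 2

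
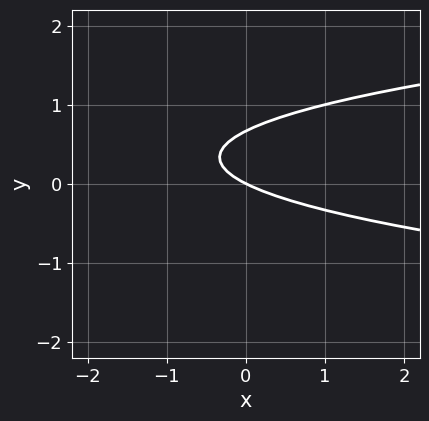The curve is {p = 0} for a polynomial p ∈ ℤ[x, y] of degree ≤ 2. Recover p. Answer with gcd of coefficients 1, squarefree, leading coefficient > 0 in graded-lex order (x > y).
The degree is 2 — a generic line meets the curve in up to 2 points.
Against the integer gridlines: one y-axis crossing is at y = 0; it meets the x-axis at x = 0 (among the integer gridlines).
Matching integer coefficients to the picture gives p.

3*y^2 - x - 2*y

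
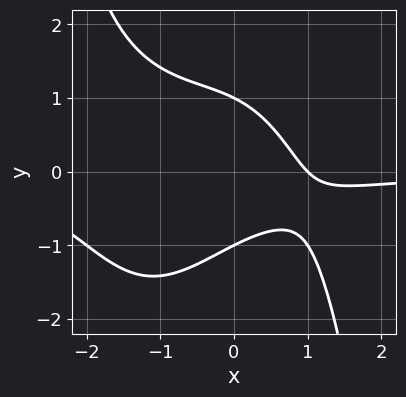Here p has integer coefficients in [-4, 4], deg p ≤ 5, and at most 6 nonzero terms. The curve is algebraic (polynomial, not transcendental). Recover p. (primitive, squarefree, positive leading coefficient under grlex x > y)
x^3*y + x^2*y + 2*y^2 + 2*x - 2

First, the degree is 4 — no degree-3 curve has this shape.
Next, reading off the gridlines: among the integer gridlines, it crosses the y-axis at y ∈ {-1, 1}; it crosses the x-axis at the gridline x = 1.
Finally, fitting integer coefficients to these (and the overall shape) gives p.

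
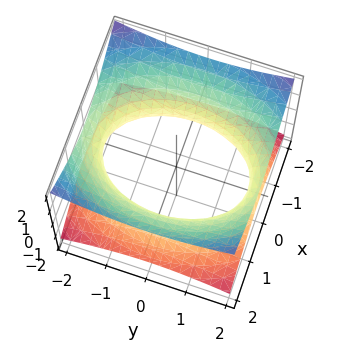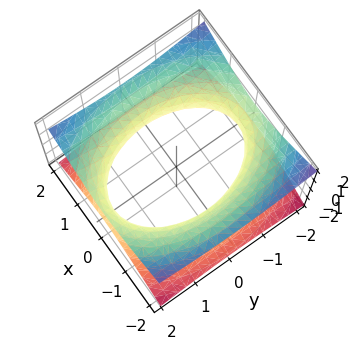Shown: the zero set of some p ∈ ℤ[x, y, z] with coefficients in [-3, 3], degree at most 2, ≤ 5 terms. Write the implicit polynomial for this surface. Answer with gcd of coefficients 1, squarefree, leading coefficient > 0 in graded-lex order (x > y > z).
2*x^2 + y^2 - 3*z^2 - 3

First, deg p = 2.
Next, symmetries: mirror symmetry y ↦ −y ⇒ only even powers of y; the x ↦ −x reflection is a symmetry, so x appears only in even powers; the z ↦ −z reflection is a symmetry, so z appears only in even powers.
Next, observable constraints: it misses every integer gridline on the z-axis.
Finally, putting this together gives p.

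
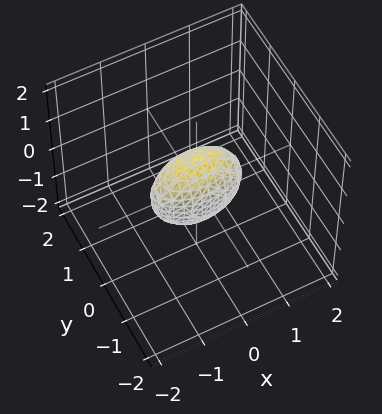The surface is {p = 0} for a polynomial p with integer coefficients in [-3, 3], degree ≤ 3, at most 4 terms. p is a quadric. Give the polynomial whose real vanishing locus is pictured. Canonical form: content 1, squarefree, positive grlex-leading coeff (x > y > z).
1. Degree: bounded and convex; a quadric, so deg p = 2.
2. Symmetries: mirror symmetry x ↦ −x ⇒ only even powers of x; it's symmetric under z → −z, forcing even powers of z; it's symmetric under y → −y, forcing even powers of y.
3. Reading off the gridlines: among the integer gridlines, it crosses the x-axis at x ∈ {-1, 1}; the z-axis gridline crossings are at z ∈ {-1, 1}.
4. Matching integer coefficients to the picture gives p.

x^2 + 3*y^2 + z^2 - 1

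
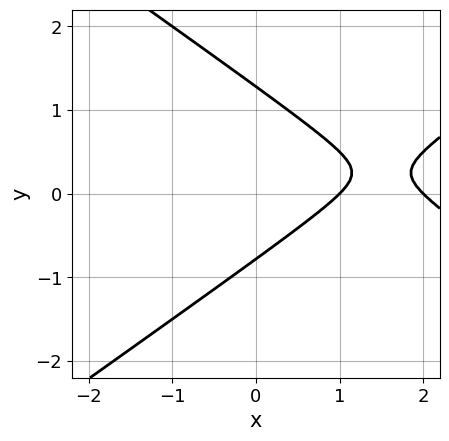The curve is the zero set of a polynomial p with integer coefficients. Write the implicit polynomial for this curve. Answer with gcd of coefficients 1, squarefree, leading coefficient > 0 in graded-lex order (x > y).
x^2 - 2*y^2 - 3*x + y + 2

1. Degree: a generic line meets the curve in up to 2 points, so deg p = 2.
2. Reading off the gridlines: the x-axis gridline crossings are at x ∈ {1, 2}.
3. Assembling these constraints gives the stated polynomial.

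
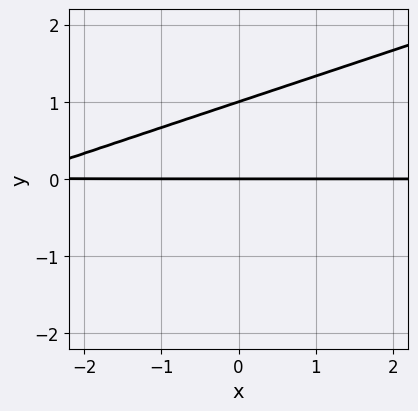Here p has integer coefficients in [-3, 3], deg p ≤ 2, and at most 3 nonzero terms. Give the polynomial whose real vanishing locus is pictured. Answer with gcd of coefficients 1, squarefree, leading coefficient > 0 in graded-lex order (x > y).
x*y - 3*y^2 + 3*y

First, degree: no degree-1 curve has this shape, so deg p = 2.
Then, from the visible intercepts: the visible x-axis segment lies entirely on the curve; among the integer gridlines, it crosses the y-axis at y ∈ {0, 1}.
Finally, solving for integer coefficients yields p as stated.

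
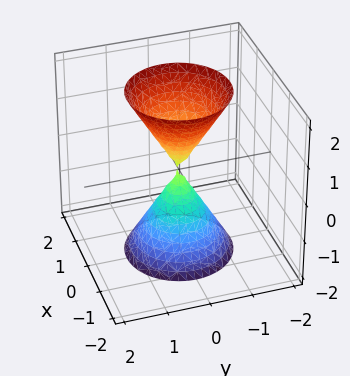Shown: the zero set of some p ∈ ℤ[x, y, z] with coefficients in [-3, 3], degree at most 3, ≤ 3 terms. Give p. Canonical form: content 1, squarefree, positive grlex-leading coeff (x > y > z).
1. The picture has 2 separate pieces.
2. Degree: two nappes meeting at a single point; a quadric, so deg p = 2.
3. Symmetries: mirror symmetry z ↦ −z ⇒ only even powers of z; every cross-section ⟂ z is a circle, so x, y appear only via x² + y².
4. Checking where it meets the axes: one x-axis crossing is at x = 0; one z-axis crossing is at z = 0.
5. The integer polynomial consistent with all of this is the stated p.

3*x^2 + 3*y^2 - z^2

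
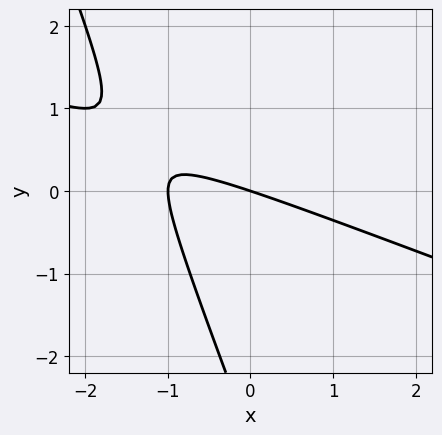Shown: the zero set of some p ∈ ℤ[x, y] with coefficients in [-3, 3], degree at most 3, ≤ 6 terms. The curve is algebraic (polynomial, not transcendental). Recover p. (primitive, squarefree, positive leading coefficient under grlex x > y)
First, deg p = 2.
Then, reading off the gridlines: it meets the y-axis at y = 0 (among the integer gridlines); among the integer gridlines, it crosses the x-axis at x ∈ {-1, 0}.
Finally, the integer polynomial consistent with all of this is the stated p.

x^2 + 3*x*y + y^2 + x + 3*y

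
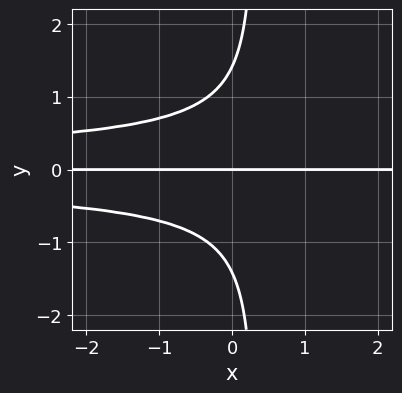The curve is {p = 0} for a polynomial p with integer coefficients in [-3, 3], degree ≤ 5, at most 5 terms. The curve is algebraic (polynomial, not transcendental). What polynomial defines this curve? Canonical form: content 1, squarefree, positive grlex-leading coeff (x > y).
3*x*y^3 - y^3 + 2*y

1. The degree is 4 — a generic line meets the curve in up to 4 points.
2. From the visible intercepts: every point of the x-axis in the box is on the curve; it crosses the y-axis at the gridline y = 0.
3. These observations pin down the coefficients.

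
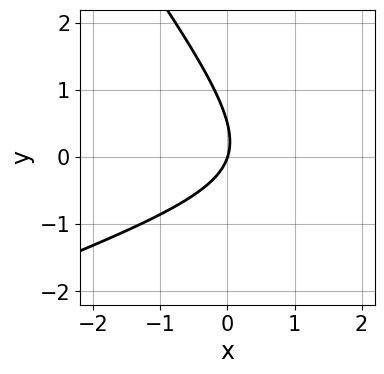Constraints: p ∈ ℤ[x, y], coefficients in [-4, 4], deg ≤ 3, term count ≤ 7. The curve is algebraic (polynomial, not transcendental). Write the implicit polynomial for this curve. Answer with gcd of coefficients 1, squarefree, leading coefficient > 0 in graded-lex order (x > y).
x^2 - 2*x*y - 2*y^2 - 3*x + y

Degree: a generic line meets the curve in up to 2 points, so deg p = 2.
Reading off the gridlines: it meets the x-axis at x = 0 (among the integer gridlines); it crosses the y-axis at the gridline y = 0.
Putting this together gives p.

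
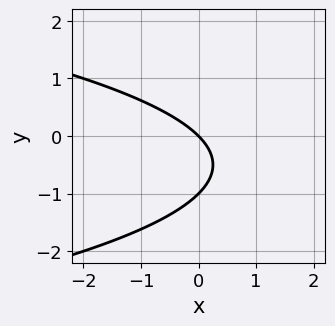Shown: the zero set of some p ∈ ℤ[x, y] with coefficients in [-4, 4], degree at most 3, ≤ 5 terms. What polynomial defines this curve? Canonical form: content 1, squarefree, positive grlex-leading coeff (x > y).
y^2 + x + y

Degree: the shape is more complex than any degree-1 curve, so deg p = 2.
Reading off the gridlines: the y-axis gridline crossings are at y ∈ {-1, 0}; one x-axis crossing is at x = 0.
These observations pin down the coefficients.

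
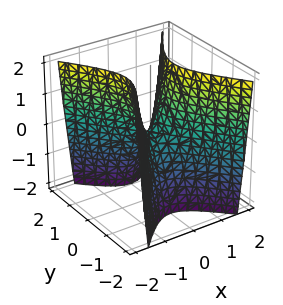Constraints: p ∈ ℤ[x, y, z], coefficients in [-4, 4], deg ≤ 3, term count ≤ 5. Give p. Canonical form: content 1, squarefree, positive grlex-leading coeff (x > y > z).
3*x^2 - 2*y^2 - z

deg p = 2. A saddle surface; a quadric.
Symmetries: the y ↦ −y reflection is a symmetry, so y appears only in even powers; the x ↦ −x reflection is a symmetry, so x appears only in even powers.
Checking where it meets the axes: it meets the z-axis at z = 0 (among the integer gridlines); it meets the y-axis at y = 0 (among the integer gridlines); it meets the x-axis at x = 0 (among the integer gridlines).
These observations pin down the coefficients.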